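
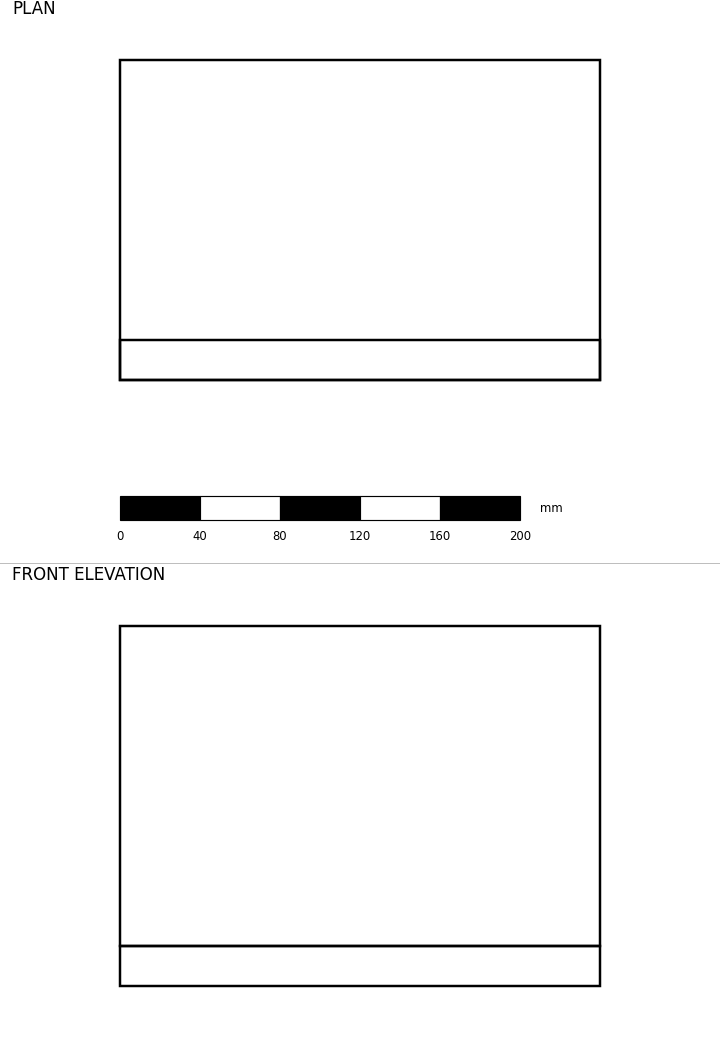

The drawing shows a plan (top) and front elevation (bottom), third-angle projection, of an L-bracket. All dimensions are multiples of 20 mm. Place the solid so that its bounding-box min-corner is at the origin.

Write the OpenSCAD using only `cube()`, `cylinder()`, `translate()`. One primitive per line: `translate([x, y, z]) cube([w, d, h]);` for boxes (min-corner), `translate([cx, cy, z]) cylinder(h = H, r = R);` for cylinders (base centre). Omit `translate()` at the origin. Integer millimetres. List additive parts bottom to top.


cube([240, 160, 20]);
translate([0, 0, 20]) cube([240, 20, 160]);


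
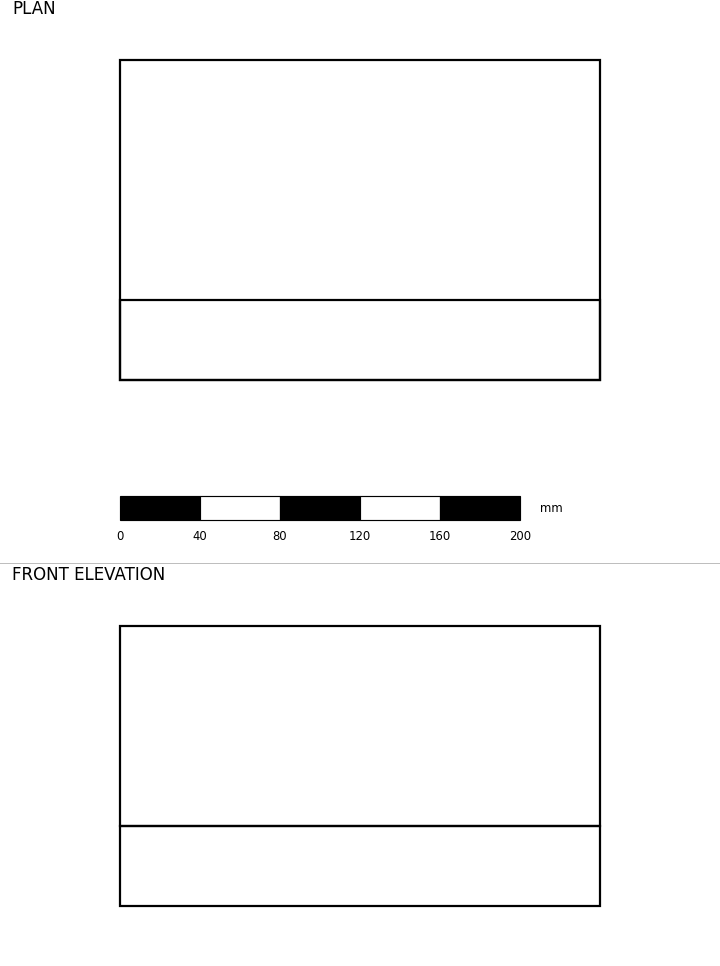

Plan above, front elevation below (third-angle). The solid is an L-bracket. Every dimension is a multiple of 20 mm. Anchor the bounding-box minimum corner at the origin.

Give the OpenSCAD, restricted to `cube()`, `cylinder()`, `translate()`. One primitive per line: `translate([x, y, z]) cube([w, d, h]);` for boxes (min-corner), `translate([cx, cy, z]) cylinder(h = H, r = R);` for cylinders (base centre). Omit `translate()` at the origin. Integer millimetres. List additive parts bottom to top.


cube([240, 160, 40]);
translate([0, 0, 40]) cube([240, 40, 100]);


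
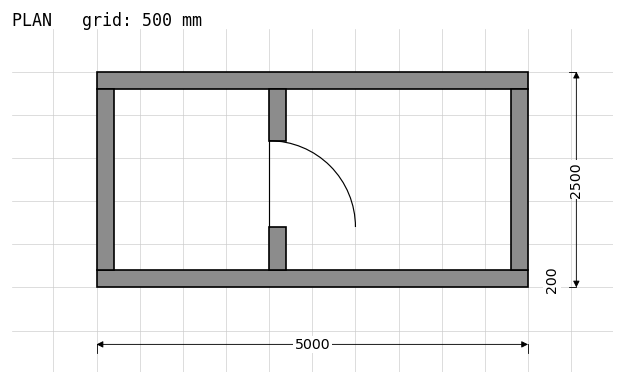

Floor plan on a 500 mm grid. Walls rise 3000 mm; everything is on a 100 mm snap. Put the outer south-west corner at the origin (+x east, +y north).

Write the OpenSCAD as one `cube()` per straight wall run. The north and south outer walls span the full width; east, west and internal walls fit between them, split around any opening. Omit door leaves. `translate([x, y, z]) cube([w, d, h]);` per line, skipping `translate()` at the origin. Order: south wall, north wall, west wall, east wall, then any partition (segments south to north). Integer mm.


cube([5000, 200, 3000]);
translate([0, 2300, 0]) cube([5000, 200, 3000]);
translate([0, 200, 0]) cube([200, 2100, 3000]);
translate([4800, 200, 0]) cube([200, 2100, 3000]);
translate([2000, 200, 0]) cube([200, 500, 3000]);
translate([2000, 1700, 0]) cube([200, 600, 3000]);


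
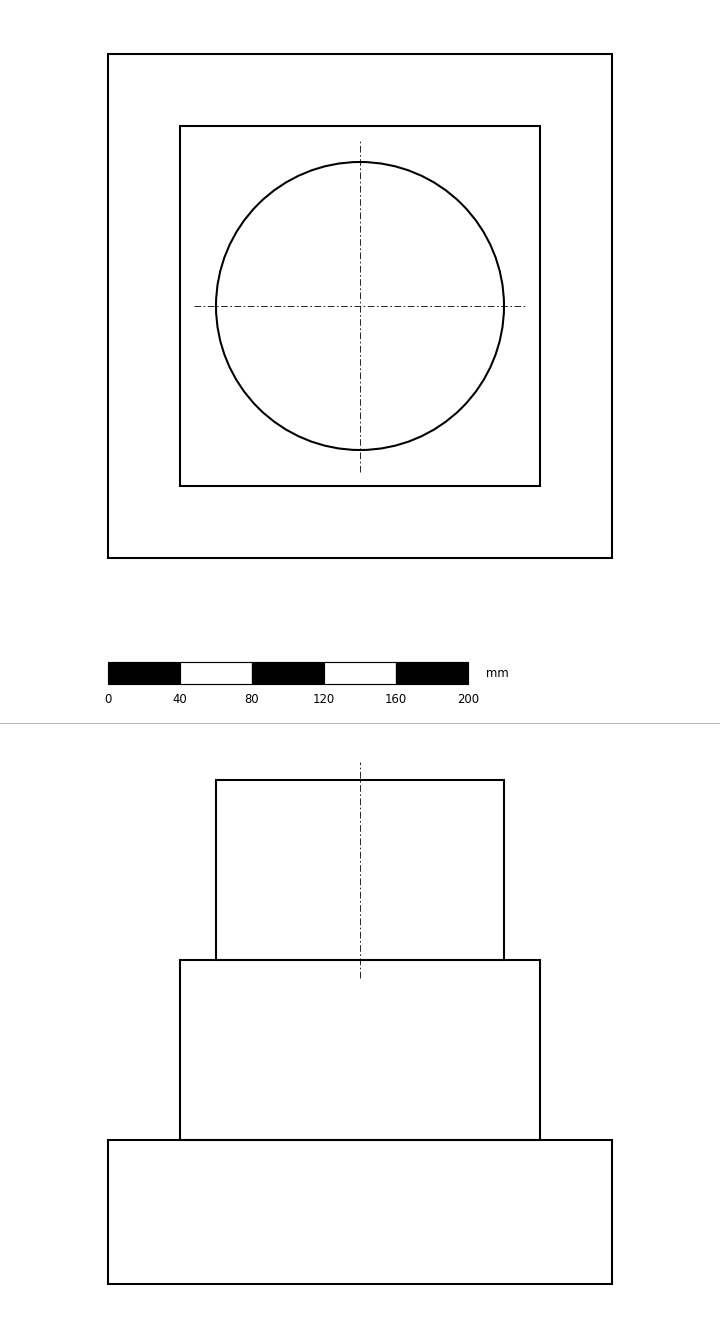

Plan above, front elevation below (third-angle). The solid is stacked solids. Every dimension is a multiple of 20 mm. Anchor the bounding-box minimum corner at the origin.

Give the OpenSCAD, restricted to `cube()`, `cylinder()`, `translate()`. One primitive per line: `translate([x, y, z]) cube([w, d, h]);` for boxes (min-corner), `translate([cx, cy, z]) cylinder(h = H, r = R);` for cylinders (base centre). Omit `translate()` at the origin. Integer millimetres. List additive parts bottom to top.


cube([280, 280, 80]);
translate([40, 40, 80]) cube([200, 200, 100]);
translate([140, 140, 180]) cylinder(h = 100, r = 80);


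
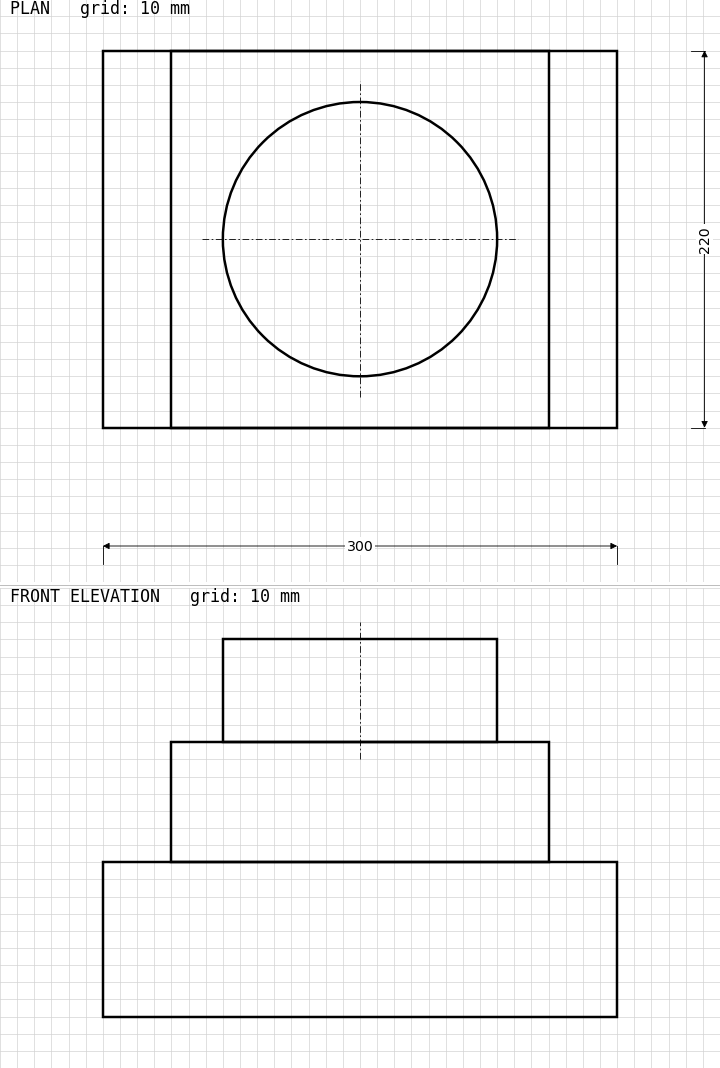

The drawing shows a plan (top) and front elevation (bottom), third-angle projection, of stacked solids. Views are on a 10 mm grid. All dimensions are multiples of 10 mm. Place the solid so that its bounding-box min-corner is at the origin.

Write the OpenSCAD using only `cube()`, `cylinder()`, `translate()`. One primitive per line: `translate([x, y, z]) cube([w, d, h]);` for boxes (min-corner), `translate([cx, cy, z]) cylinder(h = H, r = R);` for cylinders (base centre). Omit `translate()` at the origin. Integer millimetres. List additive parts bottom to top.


cube([300, 220, 90]);
translate([40, 0, 90]) cube([220, 220, 70]);
translate([150, 110, 160]) cylinder(h = 60, r = 80);


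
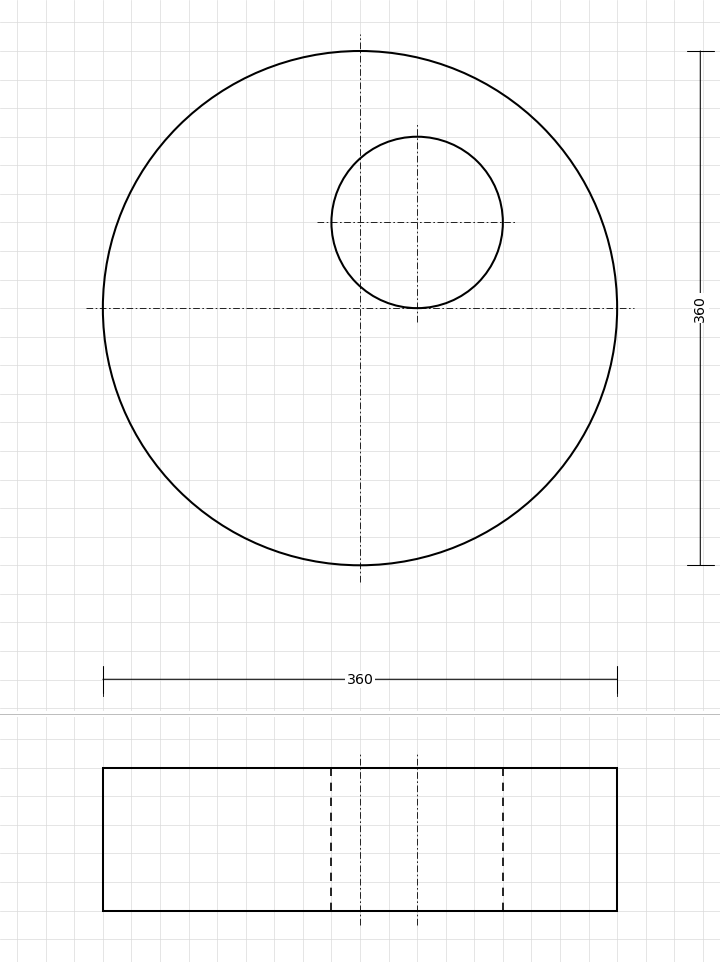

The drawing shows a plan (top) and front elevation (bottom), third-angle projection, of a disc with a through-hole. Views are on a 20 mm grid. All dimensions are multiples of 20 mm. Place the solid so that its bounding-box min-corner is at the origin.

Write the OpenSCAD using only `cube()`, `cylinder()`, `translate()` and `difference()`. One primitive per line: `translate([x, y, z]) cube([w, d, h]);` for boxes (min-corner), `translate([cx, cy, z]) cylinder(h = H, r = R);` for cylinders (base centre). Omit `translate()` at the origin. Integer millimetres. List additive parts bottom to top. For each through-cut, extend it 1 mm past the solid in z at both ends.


difference() {
  translate([180, 180, 0]) cylinder(h = 100, r = 180);
  translate([220, 240, -1]) cylinder(h = 102, r = 60);
}


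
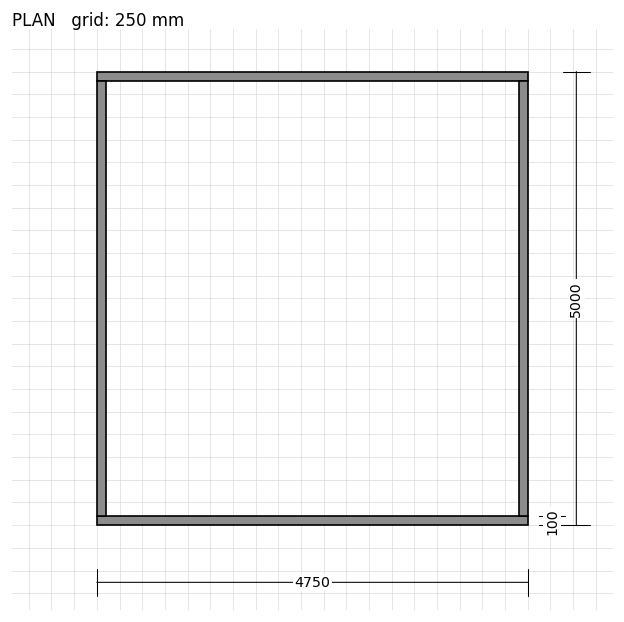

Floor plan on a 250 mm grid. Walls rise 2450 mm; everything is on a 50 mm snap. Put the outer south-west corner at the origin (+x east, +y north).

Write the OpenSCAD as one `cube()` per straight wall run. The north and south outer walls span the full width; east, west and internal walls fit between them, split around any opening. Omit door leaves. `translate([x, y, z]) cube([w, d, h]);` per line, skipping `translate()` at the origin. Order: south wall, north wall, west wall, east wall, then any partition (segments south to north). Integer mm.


cube([4750, 100, 2450]);
translate([0, 4900, 0]) cube([4750, 100, 2450]);
translate([0, 100, 0]) cube([100, 4800, 2450]);
translate([4650, 100, 0]) cube([100, 4800, 2450]);


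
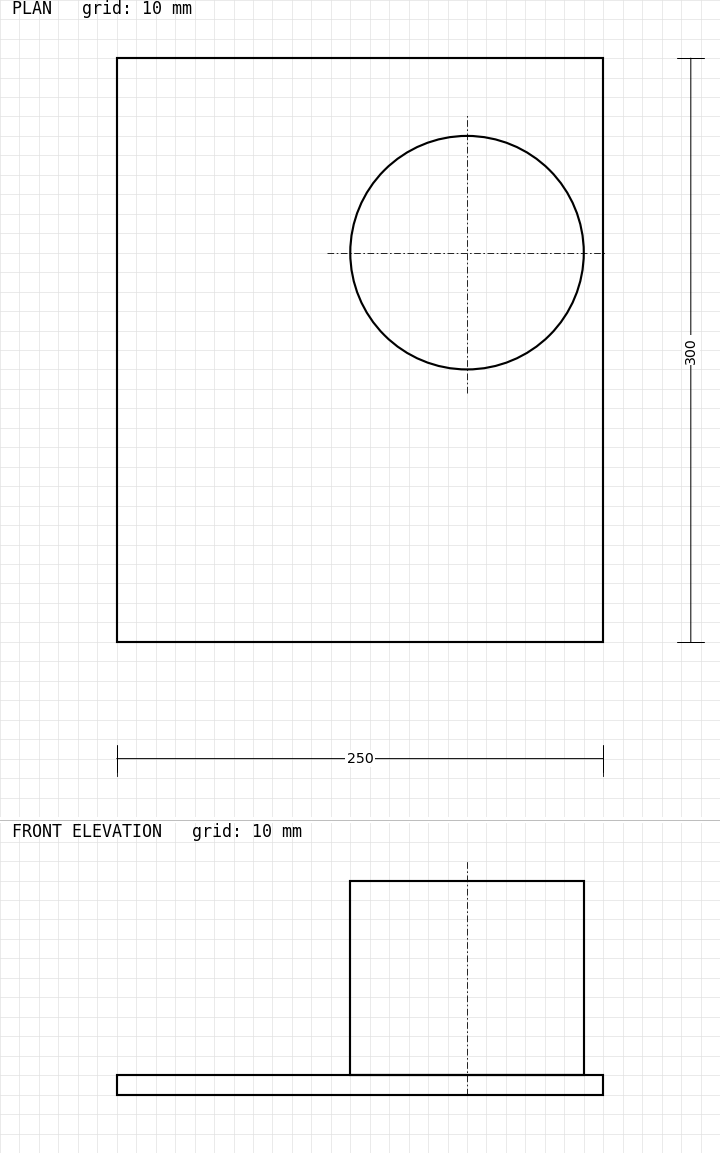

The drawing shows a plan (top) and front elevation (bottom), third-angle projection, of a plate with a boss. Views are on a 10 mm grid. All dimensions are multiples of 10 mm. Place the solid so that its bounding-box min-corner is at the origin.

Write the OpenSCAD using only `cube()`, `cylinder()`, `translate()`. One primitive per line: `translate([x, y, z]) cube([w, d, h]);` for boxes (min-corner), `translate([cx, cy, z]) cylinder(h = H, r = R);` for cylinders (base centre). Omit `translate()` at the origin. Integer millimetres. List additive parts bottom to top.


cube([250, 300, 10]);
translate([180, 200, 10]) cylinder(h = 100, r = 60);


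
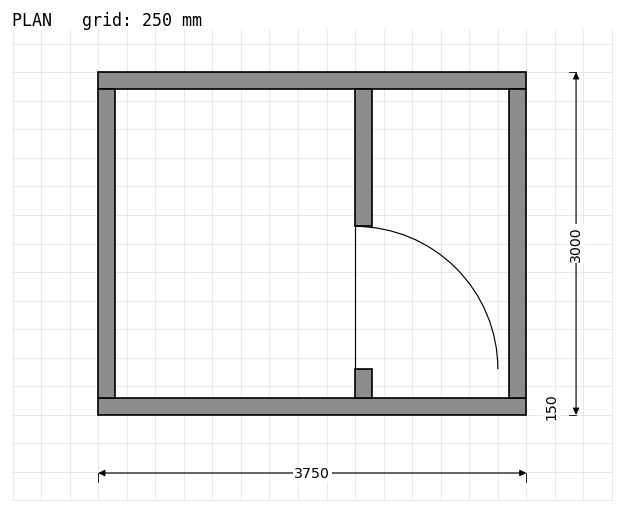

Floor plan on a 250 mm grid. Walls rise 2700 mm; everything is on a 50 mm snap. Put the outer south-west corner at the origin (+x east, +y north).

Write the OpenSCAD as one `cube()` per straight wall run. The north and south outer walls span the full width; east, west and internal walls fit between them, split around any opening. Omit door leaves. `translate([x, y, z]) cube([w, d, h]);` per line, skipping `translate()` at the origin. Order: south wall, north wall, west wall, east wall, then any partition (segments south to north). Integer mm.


cube([3750, 150, 2700]);
translate([0, 2850, 0]) cube([3750, 150, 2700]);
translate([0, 150, 0]) cube([150, 2700, 2700]);
translate([3600, 150, 0]) cube([150, 2700, 2700]);
translate([2250, 150, 0]) cube([150, 250, 2700]);
translate([2250, 1650, 0]) cube([150, 1200, 2700]);


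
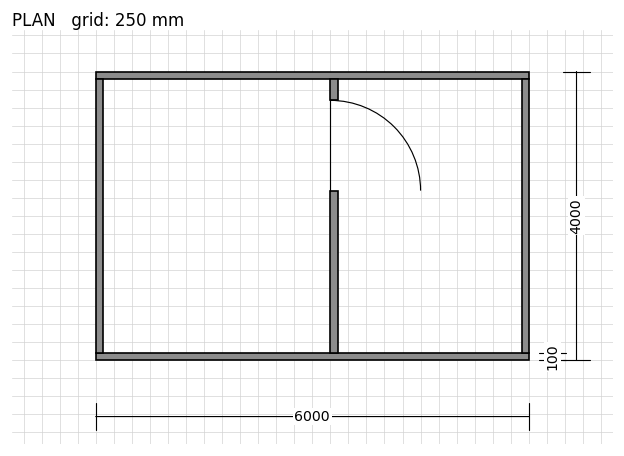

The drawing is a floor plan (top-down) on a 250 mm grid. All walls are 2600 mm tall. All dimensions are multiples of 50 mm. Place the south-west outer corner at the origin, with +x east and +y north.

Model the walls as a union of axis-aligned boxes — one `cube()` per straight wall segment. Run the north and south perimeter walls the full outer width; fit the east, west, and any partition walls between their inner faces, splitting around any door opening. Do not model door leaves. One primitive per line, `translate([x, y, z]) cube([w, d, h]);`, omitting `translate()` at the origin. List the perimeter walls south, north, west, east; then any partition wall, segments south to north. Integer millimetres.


cube([6000, 100, 2600]);
translate([0, 3900, 0]) cube([6000, 100, 2600]);
translate([0, 100, 0]) cube([100, 3800, 2600]);
translate([5900, 100, 0]) cube([100, 3800, 2600]);
translate([3250, 100, 0]) cube([100, 2250, 2600]);
translate([3250, 3600, 0]) cube([100, 300, 2600]);


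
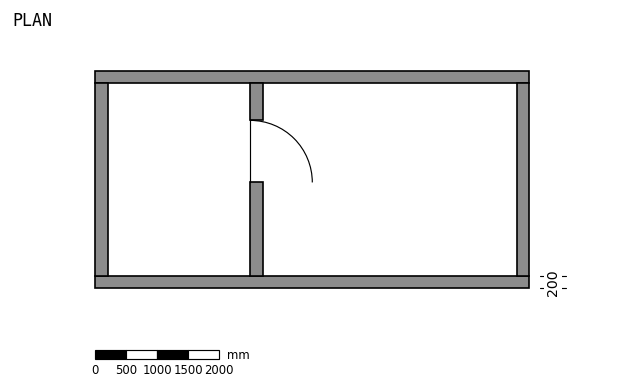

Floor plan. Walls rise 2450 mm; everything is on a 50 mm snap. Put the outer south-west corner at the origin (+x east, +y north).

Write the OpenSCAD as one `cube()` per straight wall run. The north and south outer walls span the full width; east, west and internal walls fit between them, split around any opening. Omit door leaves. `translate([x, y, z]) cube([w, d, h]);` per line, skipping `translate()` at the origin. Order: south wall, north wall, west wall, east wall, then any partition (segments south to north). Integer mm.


cube([7000, 200, 2450]);
translate([0, 3300, 0]) cube([7000, 200, 2450]);
translate([0, 200, 0]) cube([200, 3100, 2450]);
translate([6800, 200, 0]) cube([200, 3100, 2450]);
translate([2500, 200, 0]) cube([200, 1500, 2450]);
translate([2500, 2700, 0]) cube([200, 600, 2450]);


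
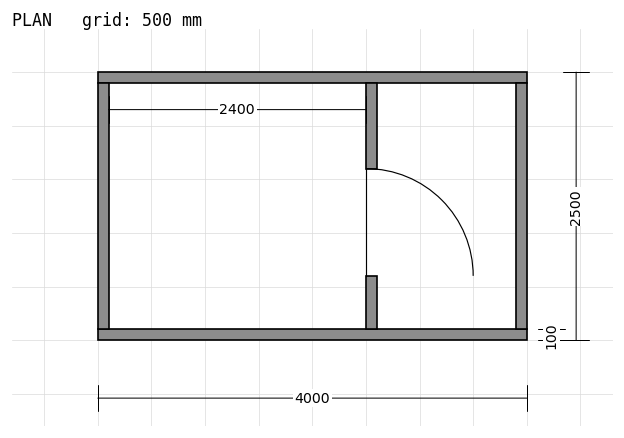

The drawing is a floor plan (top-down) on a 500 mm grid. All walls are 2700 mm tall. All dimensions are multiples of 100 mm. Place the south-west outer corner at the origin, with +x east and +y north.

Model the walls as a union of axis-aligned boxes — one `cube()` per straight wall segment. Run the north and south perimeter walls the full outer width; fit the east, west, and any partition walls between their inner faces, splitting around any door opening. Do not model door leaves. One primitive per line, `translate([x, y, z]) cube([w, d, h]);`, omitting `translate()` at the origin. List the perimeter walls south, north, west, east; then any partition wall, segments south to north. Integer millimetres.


cube([4000, 100, 2700]);
translate([0, 2400, 0]) cube([4000, 100, 2700]);
translate([0, 100, 0]) cube([100, 2300, 2700]);
translate([3900, 100, 0]) cube([100, 2300, 2700]);
translate([2500, 100, 0]) cube([100, 500, 2700]);
translate([2500, 1600, 0]) cube([100, 800, 2700]);


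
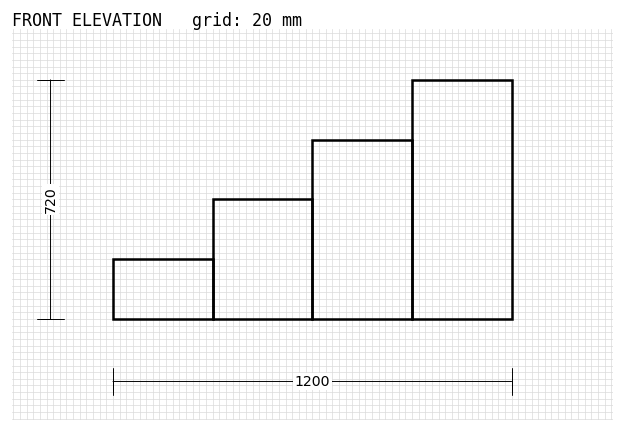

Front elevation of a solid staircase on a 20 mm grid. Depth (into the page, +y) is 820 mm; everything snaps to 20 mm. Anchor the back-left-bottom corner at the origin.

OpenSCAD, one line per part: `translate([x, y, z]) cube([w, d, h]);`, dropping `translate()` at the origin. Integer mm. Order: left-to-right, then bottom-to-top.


cube([300, 820, 180]);
translate([300, 0, 0]) cube([300, 820, 360]);
translate([600, 0, 0]) cube([300, 820, 540]);
translate([900, 0, 0]) cube([300, 820, 720]);


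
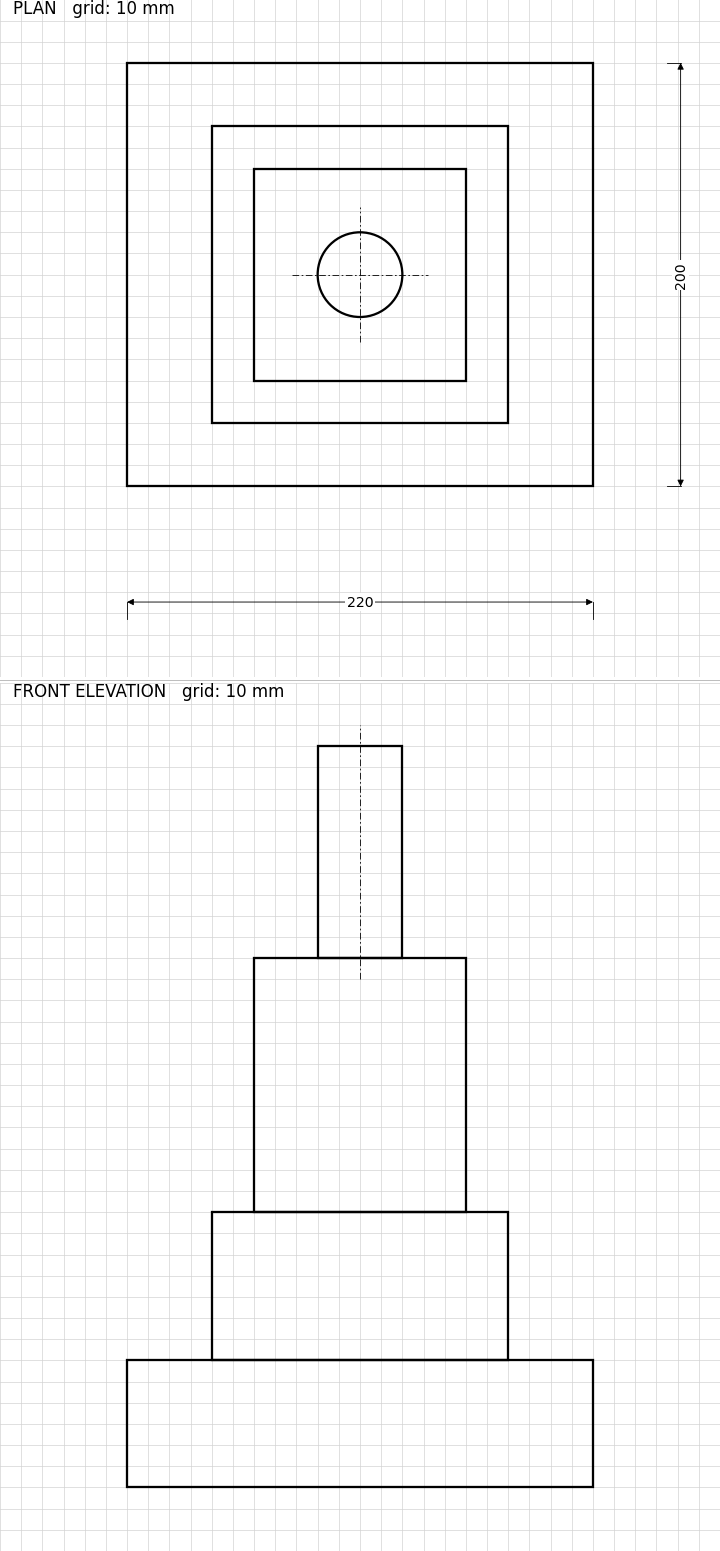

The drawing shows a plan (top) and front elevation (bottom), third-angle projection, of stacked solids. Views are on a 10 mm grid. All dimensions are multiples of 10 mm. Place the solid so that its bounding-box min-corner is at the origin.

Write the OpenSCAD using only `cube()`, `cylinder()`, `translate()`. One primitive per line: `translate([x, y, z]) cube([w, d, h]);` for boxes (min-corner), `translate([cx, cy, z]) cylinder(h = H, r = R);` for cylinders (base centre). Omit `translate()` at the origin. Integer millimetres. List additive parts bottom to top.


cube([220, 200, 60]);
translate([40, 30, 60]) cube([140, 140, 70]);
translate([60, 50, 130]) cube([100, 100, 120]);
translate([110, 100, 250]) cylinder(h = 100, r = 20);


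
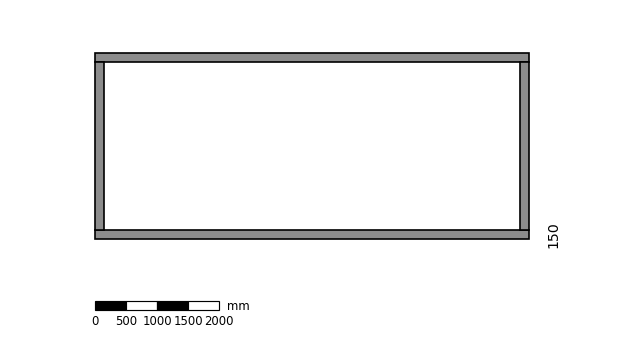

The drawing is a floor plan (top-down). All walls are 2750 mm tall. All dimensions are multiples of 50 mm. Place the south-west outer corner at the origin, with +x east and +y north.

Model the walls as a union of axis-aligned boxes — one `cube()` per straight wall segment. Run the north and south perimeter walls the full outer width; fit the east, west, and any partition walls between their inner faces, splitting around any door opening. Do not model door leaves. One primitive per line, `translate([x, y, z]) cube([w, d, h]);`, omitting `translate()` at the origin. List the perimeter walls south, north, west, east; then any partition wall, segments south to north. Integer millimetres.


cube([7000, 150, 2750]);
translate([0, 2850, 0]) cube([7000, 150, 2750]);
translate([0, 150, 0]) cube([150, 2700, 2750]);
translate([6850, 150, 0]) cube([150, 2700, 2750]);


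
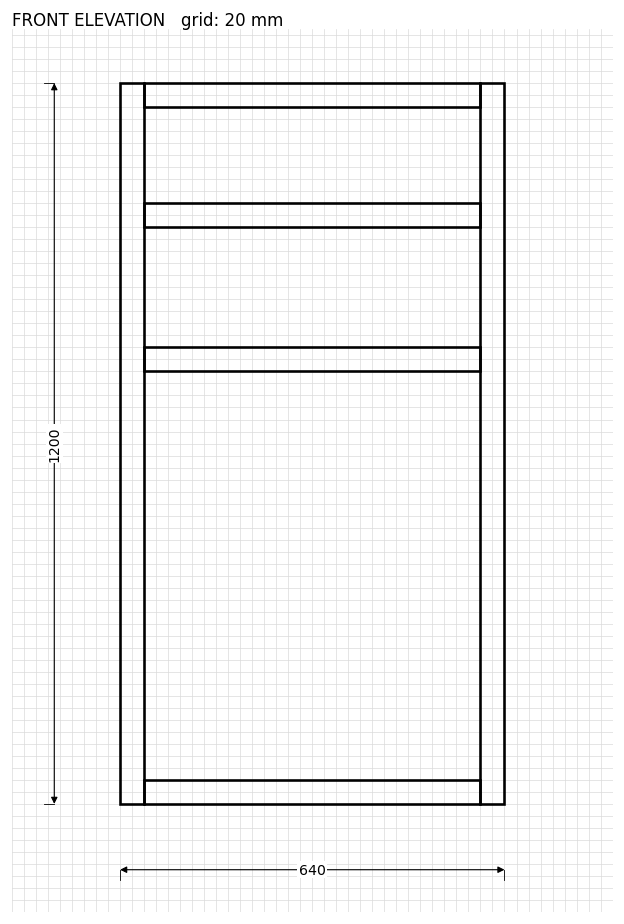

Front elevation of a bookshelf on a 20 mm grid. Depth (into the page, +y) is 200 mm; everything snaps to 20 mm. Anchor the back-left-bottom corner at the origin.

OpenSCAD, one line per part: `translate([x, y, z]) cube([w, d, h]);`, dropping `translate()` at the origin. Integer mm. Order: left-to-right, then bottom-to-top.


cube([40, 200, 1200]);
translate([40, 0, 0]) cube([560, 200, 40]);
translate([40, 0, 720]) cube([560, 200, 40]);
translate([40, 0, 960]) cube([560, 200, 40]);
translate([40, 0, 1160]) cube([560, 200, 40]);
translate([600, 0, 0]) cube([40, 200, 1200]);


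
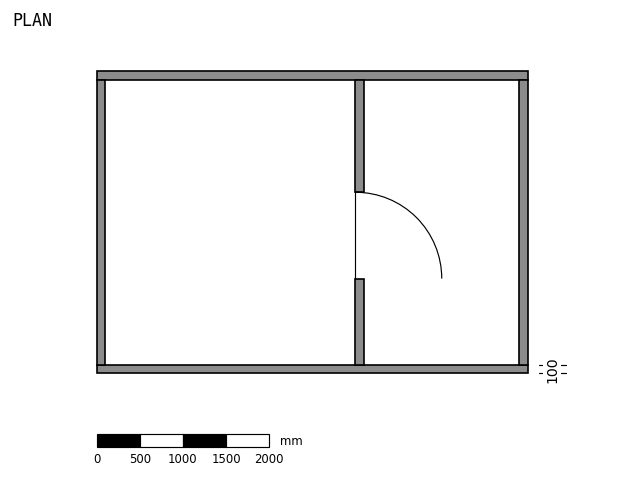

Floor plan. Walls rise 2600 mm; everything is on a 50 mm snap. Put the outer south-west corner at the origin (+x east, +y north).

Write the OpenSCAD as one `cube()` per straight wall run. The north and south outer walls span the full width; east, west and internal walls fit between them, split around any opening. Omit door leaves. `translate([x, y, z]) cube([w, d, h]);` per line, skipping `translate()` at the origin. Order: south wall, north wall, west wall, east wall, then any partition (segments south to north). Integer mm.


cube([5000, 100, 2600]);
translate([0, 3400, 0]) cube([5000, 100, 2600]);
translate([0, 100, 0]) cube([100, 3300, 2600]);
translate([4900, 100, 0]) cube([100, 3300, 2600]);
translate([3000, 100, 0]) cube([100, 1000, 2600]);
translate([3000, 2100, 0]) cube([100, 1300, 2600]);


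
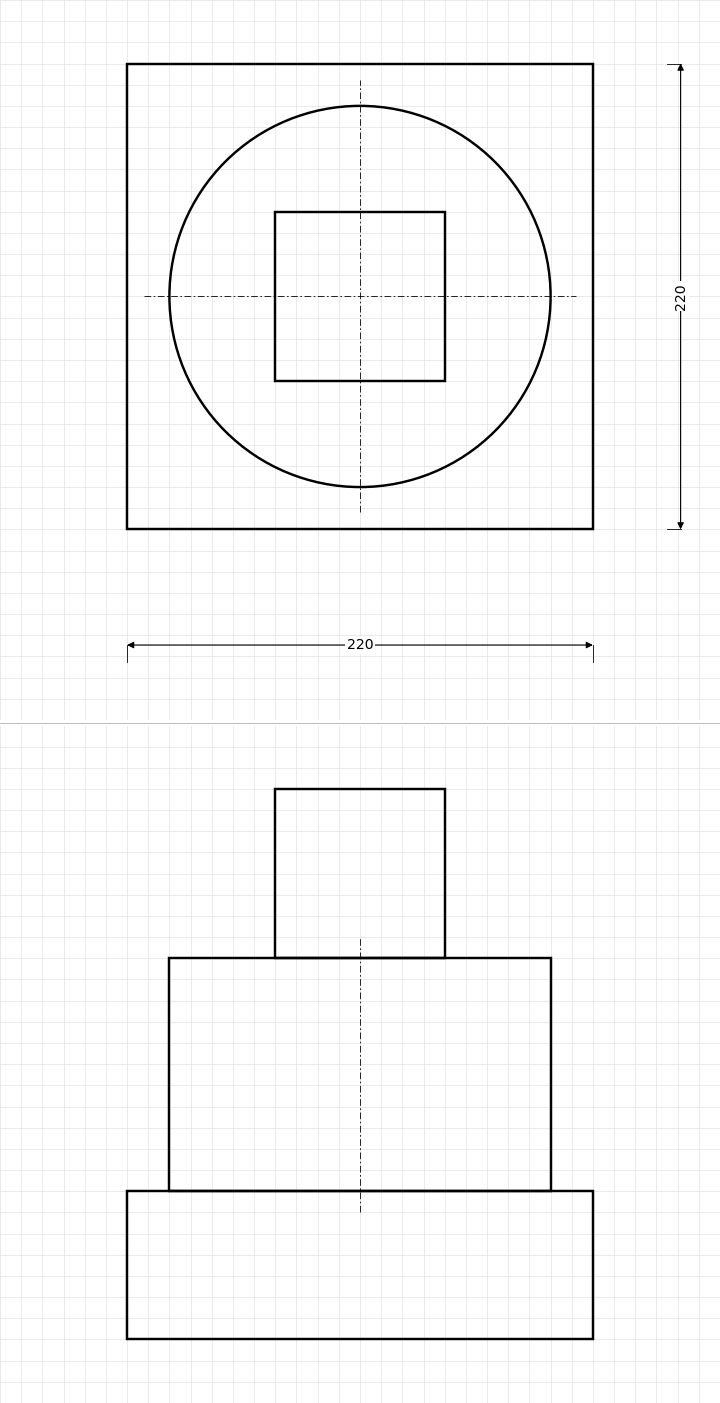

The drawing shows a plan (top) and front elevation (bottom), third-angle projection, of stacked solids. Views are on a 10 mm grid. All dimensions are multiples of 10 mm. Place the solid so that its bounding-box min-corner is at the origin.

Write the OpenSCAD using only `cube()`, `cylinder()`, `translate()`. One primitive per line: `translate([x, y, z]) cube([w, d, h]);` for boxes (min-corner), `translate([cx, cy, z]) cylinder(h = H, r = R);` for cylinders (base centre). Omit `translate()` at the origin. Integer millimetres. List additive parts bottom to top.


cube([220, 220, 70]);
translate([110, 110, 70]) cylinder(h = 110, r = 90);
translate([70, 70, 180]) cube([80, 80, 80]);


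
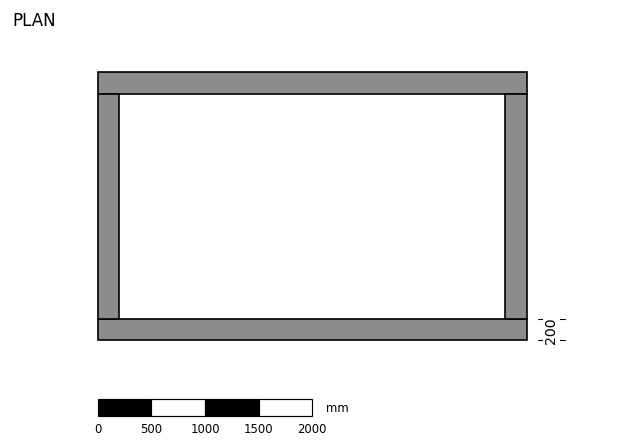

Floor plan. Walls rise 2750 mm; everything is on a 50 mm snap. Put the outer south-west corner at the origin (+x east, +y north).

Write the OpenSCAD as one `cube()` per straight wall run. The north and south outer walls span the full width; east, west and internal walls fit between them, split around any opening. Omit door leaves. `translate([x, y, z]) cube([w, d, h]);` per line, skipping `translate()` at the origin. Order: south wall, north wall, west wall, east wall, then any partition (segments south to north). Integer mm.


cube([4000, 200, 2750]);
translate([0, 2300, 0]) cube([4000, 200, 2750]);
translate([0, 200, 0]) cube([200, 2100, 2750]);
translate([3800, 200, 0]) cube([200, 2100, 2750]);


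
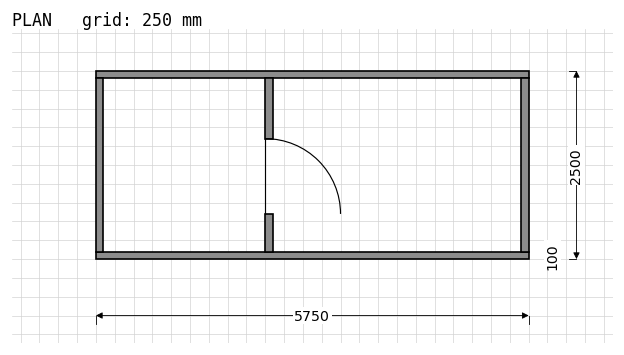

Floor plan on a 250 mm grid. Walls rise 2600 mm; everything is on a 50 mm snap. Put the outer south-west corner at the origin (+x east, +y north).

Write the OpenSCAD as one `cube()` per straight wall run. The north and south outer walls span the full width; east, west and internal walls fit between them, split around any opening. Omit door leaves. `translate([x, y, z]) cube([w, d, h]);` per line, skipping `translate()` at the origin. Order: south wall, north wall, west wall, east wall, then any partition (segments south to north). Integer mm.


cube([5750, 100, 2600]);
translate([0, 2400, 0]) cube([5750, 100, 2600]);
translate([0, 100, 0]) cube([100, 2300, 2600]);
translate([5650, 100, 0]) cube([100, 2300, 2600]);
translate([2250, 100, 0]) cube([100, 500, 2600]);
translate([2250, 1600, 0]) cube([100, 800, 2600]);


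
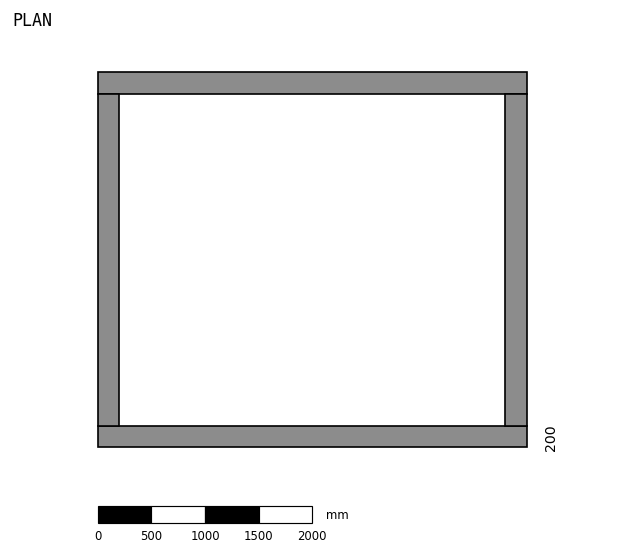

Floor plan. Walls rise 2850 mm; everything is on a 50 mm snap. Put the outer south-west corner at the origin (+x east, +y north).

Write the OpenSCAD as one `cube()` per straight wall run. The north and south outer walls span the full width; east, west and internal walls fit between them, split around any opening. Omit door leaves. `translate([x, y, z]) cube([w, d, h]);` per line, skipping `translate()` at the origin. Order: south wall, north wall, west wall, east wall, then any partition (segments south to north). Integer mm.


cube([4000, 200, 2850]);
translate([0, 3300, 0]) cube([4000, 200, 2850]);
translate([0, 200, 0]) cube([200, 3100, 2850]);
translate([3800, 200, 0]) cube([200, 3100, 2850]);


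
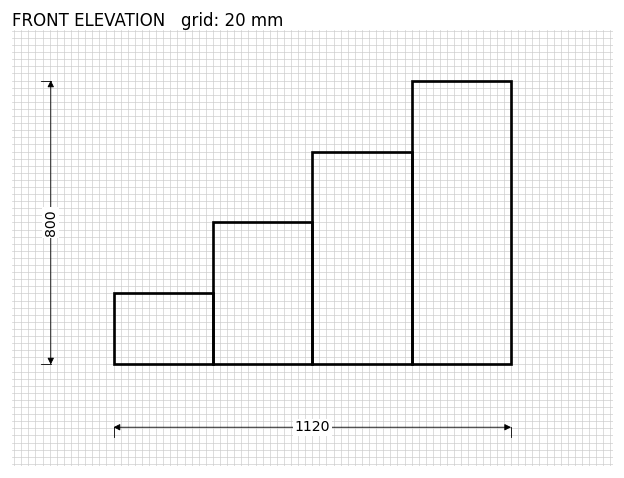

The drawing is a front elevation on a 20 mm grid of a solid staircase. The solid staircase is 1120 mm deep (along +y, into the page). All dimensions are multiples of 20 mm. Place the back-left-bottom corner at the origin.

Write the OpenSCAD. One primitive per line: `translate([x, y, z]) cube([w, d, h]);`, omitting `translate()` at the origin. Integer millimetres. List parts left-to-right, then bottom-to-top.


cube([280, 1120, 200]);
translate([280, 0, 0]) cube([280, 1120, 400]);
translate([560, 0, 0]) cube([280, 1120, 600]);
translate([840, 0, 0]) cube([280, 1120, 800]);


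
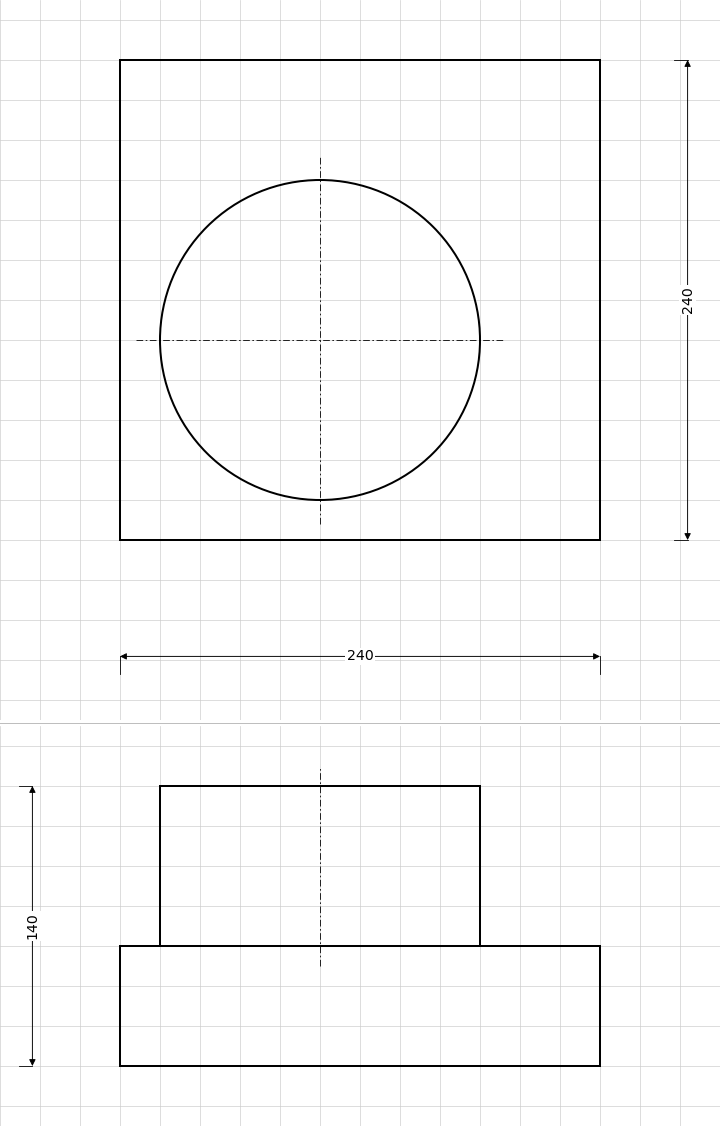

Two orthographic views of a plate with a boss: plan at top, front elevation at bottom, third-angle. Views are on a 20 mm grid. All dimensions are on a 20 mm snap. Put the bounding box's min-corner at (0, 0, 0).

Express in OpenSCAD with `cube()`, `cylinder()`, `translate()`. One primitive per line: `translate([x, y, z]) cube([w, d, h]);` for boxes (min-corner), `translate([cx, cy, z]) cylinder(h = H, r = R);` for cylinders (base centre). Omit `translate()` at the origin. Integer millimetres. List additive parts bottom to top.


cube([240, 240, 60]);
translate([100, 100, 60]) cylinder(h = 80, r = 80);


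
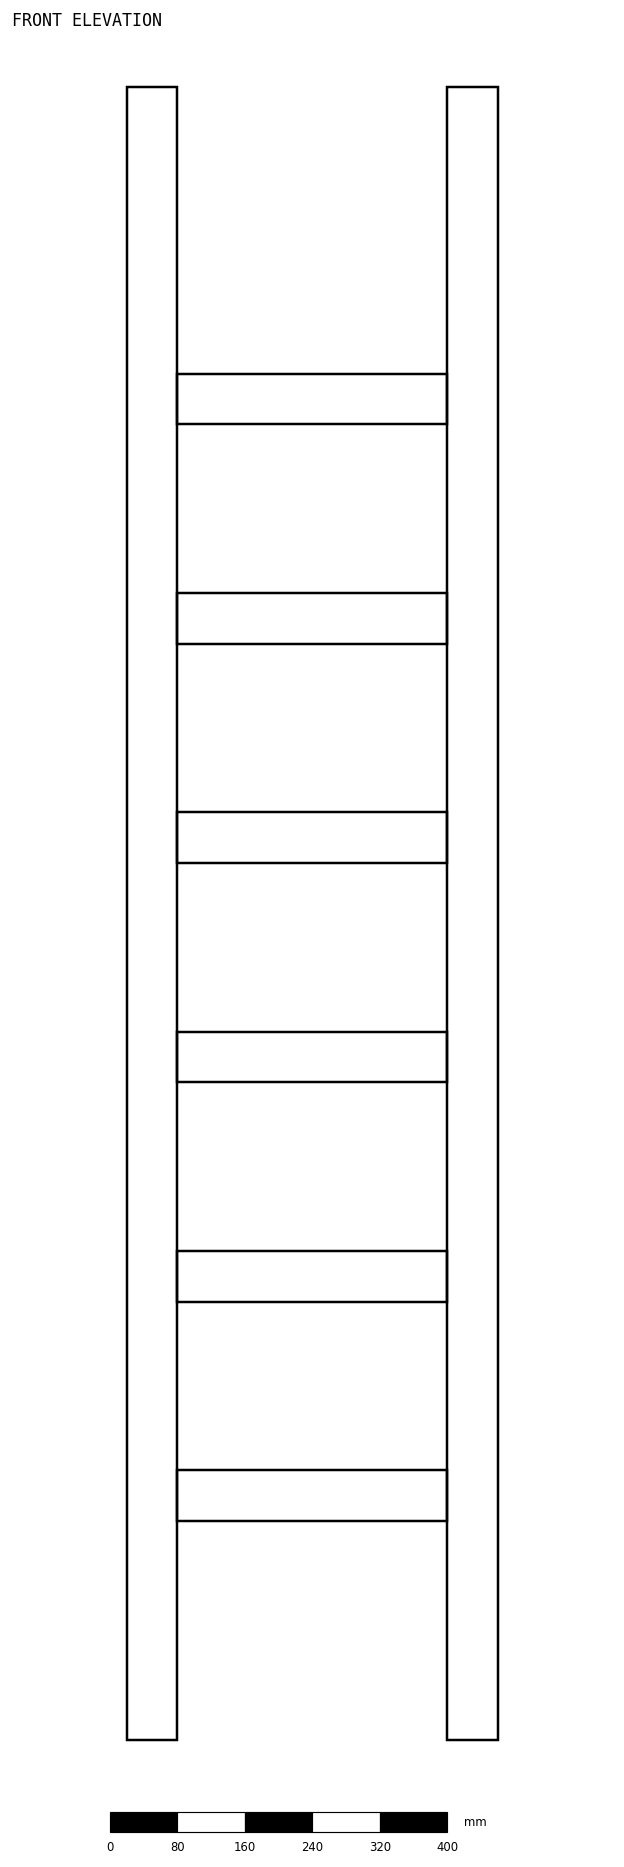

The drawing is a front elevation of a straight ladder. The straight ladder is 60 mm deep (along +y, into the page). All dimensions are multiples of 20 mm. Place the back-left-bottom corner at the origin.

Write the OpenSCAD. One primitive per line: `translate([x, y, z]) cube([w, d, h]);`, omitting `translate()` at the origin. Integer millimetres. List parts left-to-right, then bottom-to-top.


cube([60, 60, 1960]);
translate([60, 0, 260]) cube([320, 60, 60]);
translate([60, 0, 520]) cube([320, 60, 60]);
translate([60, 0, 780]) cube([320, 60, 60]);
translate([60, 0, 1040]) cube([320, 60, 60]);
translate([60, 0, 1300]) cube([320, 60, 60]);
translate([60, 0, 1560]) cube([320, 60, 60]);
translate([380, 0, 0]) cube([60, 60, 1960]);


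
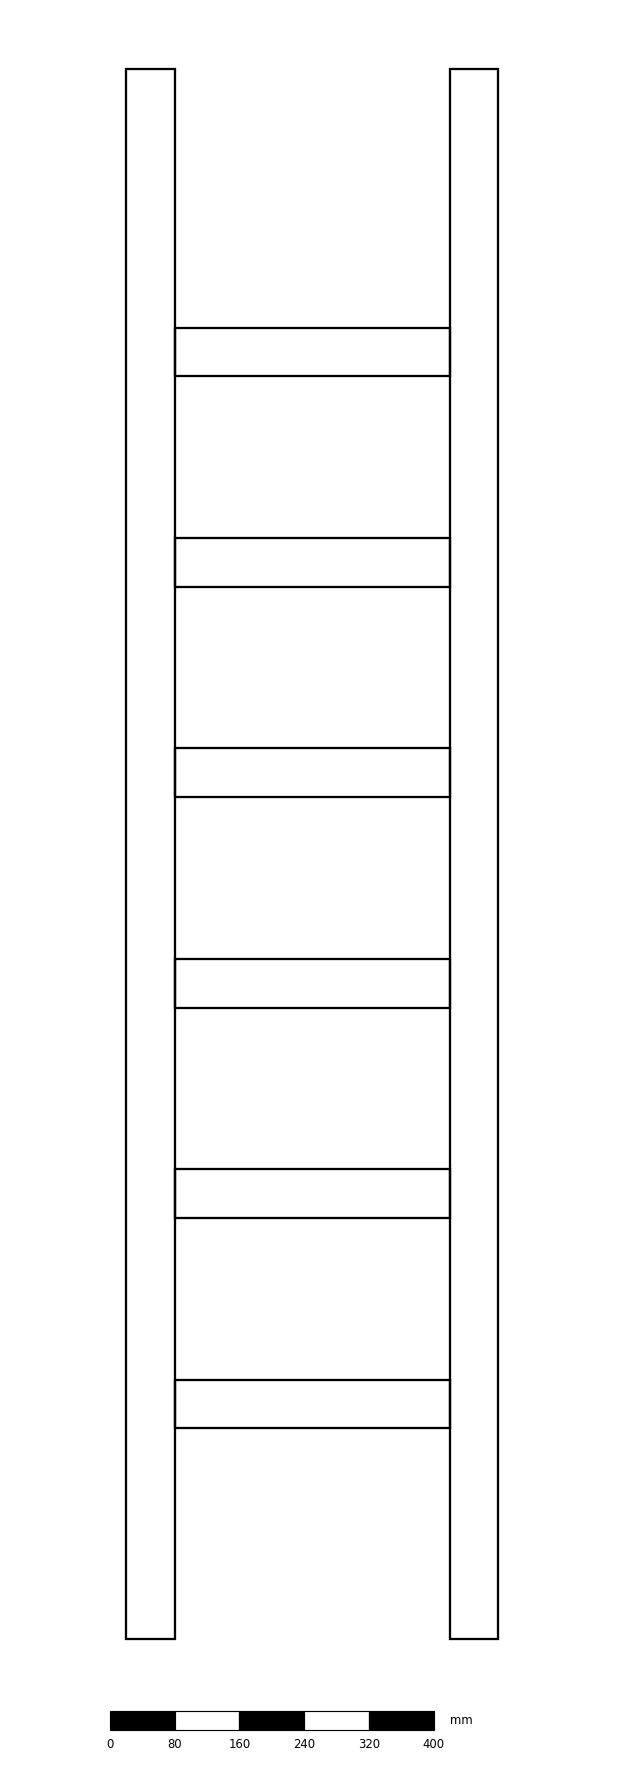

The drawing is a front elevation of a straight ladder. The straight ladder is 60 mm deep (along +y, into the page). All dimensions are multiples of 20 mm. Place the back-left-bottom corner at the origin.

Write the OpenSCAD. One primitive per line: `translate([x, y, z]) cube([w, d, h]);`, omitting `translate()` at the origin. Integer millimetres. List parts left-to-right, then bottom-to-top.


cube([60, 60, 1940]);
translate([60, 0, 260]) cube([340, 60, 60]);
translate([60, 0, 520]) cube([340, 60, 60]);
translate([60, 0, 780]) cube([340, 60, 60]);
translate([60, 0, 1040]) cube([340, 60, 60]);
translate([60, 0, 1300]) cube([340, 60, 60]);
translate([60, 0, 1560]) cube([340, 60, 60]);
translate([400, 0, 0]) cube([60, 60, 1940]);


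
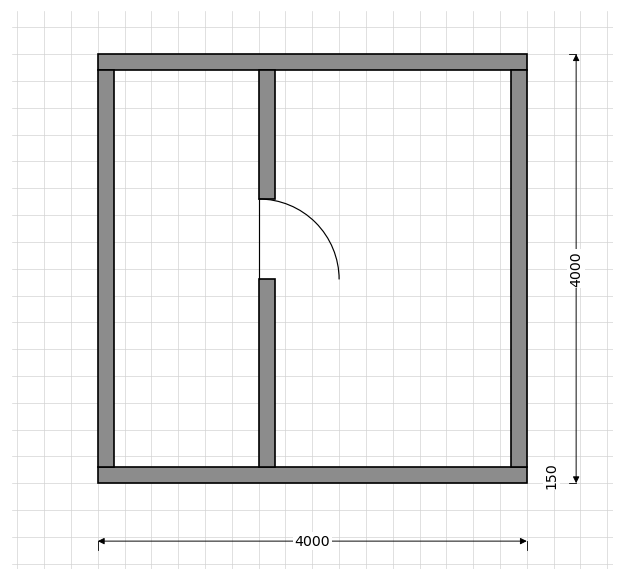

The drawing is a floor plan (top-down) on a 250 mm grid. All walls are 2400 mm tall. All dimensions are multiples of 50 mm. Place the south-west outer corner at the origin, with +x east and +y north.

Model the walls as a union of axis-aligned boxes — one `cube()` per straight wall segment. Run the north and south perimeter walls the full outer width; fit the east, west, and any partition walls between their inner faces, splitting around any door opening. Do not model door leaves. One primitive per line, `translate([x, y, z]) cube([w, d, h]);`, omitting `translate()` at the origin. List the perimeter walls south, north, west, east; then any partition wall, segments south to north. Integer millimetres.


cube([4000, 150, 2400]);
translate([0, 3850, 0]) cube([4000, 150, 2400]);
translate([0, 150, 0]) cube([150, 3700, 2400]);
translate([3850, 150, 0]) cube([150, 3700, 2400]);
translate([1500, 150, 0]) cube([150, 1750, 2400]);
translate([1500, 2650, 0]) cube([150, 1200, 2400]);


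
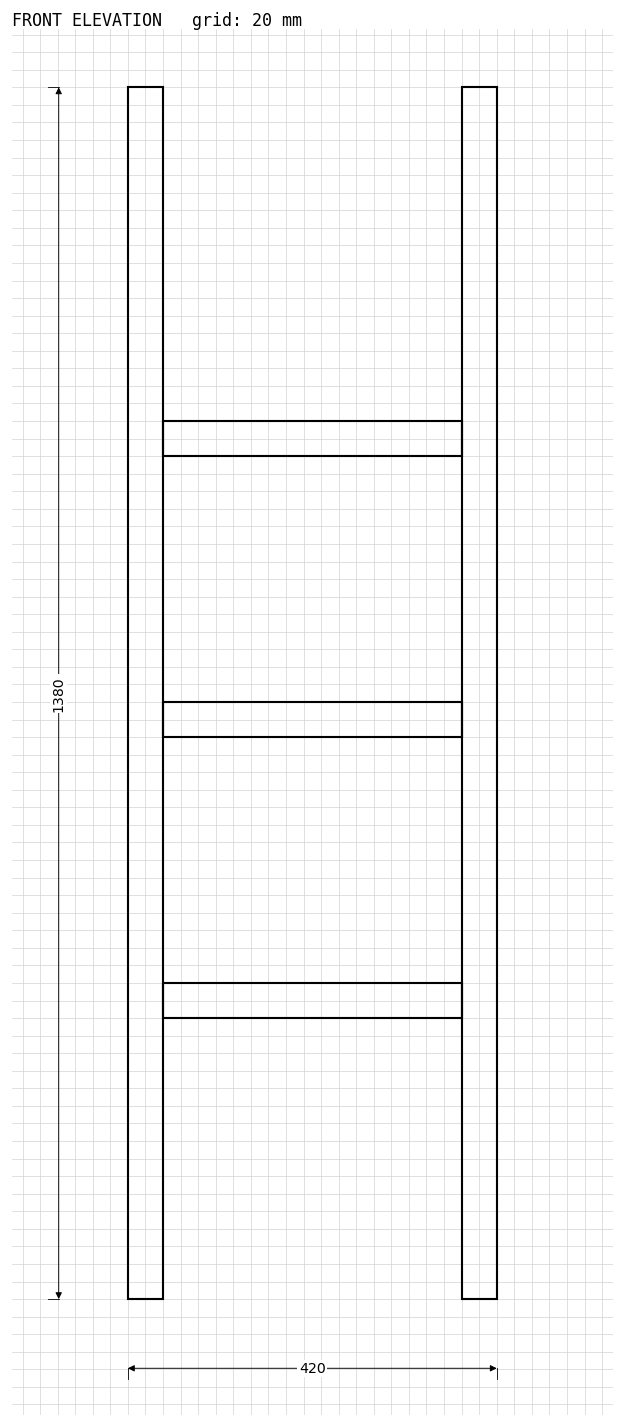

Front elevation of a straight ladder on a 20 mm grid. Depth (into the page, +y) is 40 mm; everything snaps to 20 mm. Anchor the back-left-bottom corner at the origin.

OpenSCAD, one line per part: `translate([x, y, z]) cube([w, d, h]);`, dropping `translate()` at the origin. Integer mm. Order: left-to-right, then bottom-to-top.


cube([40, 40, 1380]);
translate([40, 0, 320]) cube([340, 40, 40]);
translate([40, 0, 640]) cube([340, 40, 40]);
translate([40, 0, 960]) cube([340, 40, 40]);
translate([380, 0, 0]) cube([40, 40, 1380]);


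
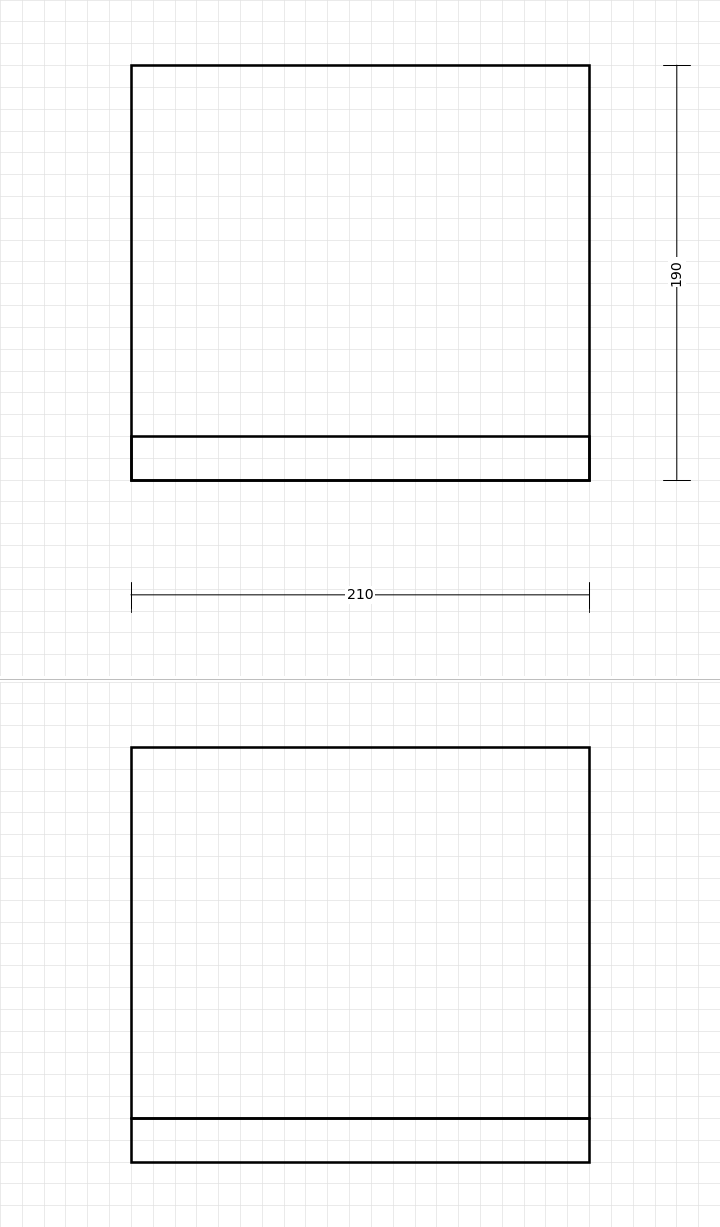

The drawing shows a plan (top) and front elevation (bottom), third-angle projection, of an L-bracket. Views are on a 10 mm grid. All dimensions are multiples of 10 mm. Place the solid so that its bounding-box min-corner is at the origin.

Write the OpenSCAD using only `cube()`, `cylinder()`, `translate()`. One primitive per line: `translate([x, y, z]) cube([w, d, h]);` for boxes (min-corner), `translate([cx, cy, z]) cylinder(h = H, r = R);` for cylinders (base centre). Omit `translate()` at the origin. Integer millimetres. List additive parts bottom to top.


cube([210, 190, 20]);
translate([0, 0, 20]) cube([210, 20, 170]);


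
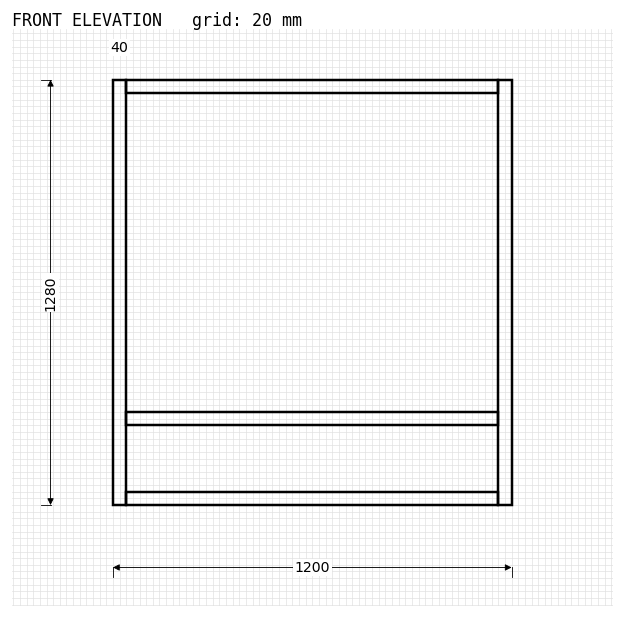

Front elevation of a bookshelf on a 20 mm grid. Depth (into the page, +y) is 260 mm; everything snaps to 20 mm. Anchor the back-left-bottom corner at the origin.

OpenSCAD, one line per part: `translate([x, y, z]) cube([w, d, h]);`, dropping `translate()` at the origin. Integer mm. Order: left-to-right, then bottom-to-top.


cube([40, 260, 1280]);
translate([40, 0, 0]) cube([1120, 260, 40]);
translate([40, 0, 240]) cube([1120, 260, 40]);
translate([40, 0, 1240]) cube([1120, 260, 40]);
translate([1160, 0, 0]) cube([40, 260, 1280]);


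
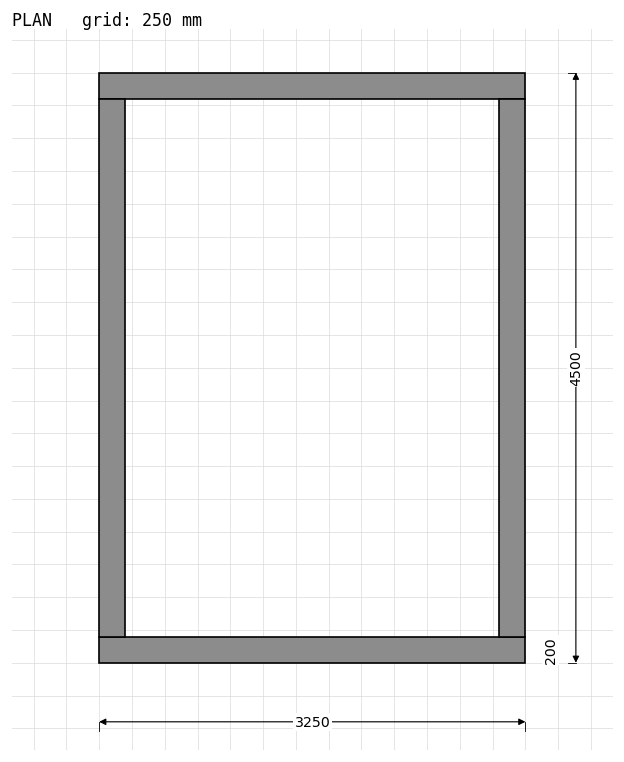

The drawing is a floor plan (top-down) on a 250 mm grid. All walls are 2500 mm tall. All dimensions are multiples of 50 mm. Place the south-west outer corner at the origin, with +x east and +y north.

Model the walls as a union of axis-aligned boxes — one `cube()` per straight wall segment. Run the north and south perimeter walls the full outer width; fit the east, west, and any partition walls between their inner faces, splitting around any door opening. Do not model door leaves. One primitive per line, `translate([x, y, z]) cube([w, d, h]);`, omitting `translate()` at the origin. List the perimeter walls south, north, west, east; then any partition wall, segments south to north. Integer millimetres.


cube([3250, 200, 2500]);
translate([0, 4300, 0]) cube([3250, 200, 2500]);
translate([0, 200, 0]) cube([200, 4100, 2500]);
translate([3050, 200, 0]) cube([200, 4100, 2500]);


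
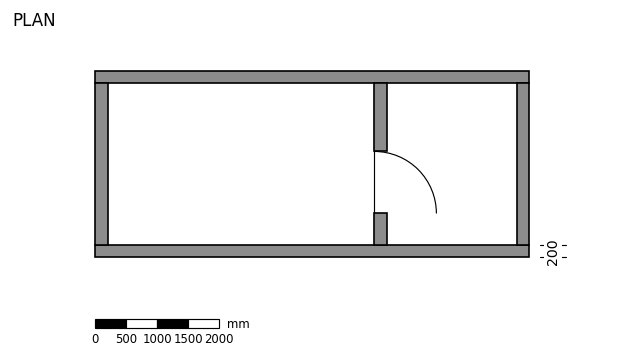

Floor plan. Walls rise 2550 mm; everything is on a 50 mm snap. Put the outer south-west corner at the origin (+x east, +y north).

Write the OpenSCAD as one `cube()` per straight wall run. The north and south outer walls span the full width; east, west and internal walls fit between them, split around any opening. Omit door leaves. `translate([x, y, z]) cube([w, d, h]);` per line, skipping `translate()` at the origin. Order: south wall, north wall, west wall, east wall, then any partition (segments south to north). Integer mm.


cube([7000, 200, 2550]);
translate([0, 2800, 0]) cube([7000, 200, 2550]);
translate([0, 200, 0]) cube([200, 2600, 2550]);
translate([6800, 200, 0]) cube([200, 2600, 2550]);
translate([4500, 200, 0]) cube([200, 500, 2550]);
translate([4500, 1700, 0]) cube([200, 1100, 2550]);


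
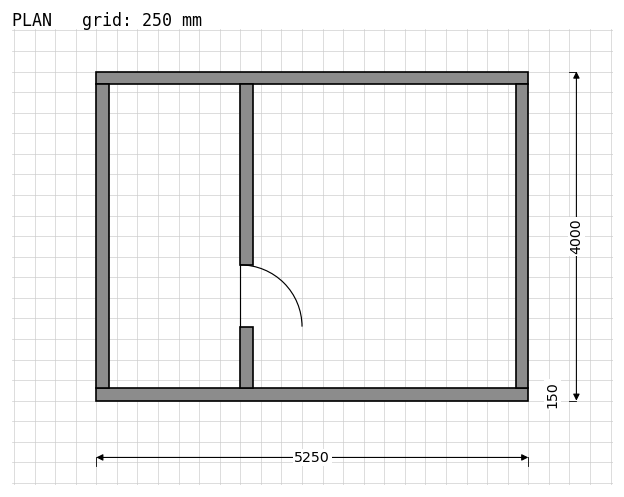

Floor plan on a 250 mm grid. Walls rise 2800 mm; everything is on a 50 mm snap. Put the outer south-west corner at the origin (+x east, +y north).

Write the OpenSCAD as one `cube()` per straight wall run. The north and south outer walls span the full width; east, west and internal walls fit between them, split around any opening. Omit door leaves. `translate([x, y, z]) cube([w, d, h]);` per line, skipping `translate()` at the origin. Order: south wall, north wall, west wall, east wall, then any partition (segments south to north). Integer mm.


cube([5250, 150, 2800]);
translate([0, 3850, 0]) cube([5250, 150, 2800]);
translate([0, 150, 0]) cube([150, 3700, 2800]);
translate([5100, 150, 0]) cube([150, 3700, 2800]);
translate([1750, 150, 0]) cube([150, 750, 2800]);
translate([1750, 1650, 0]) cube([150, 2200, 2800]);


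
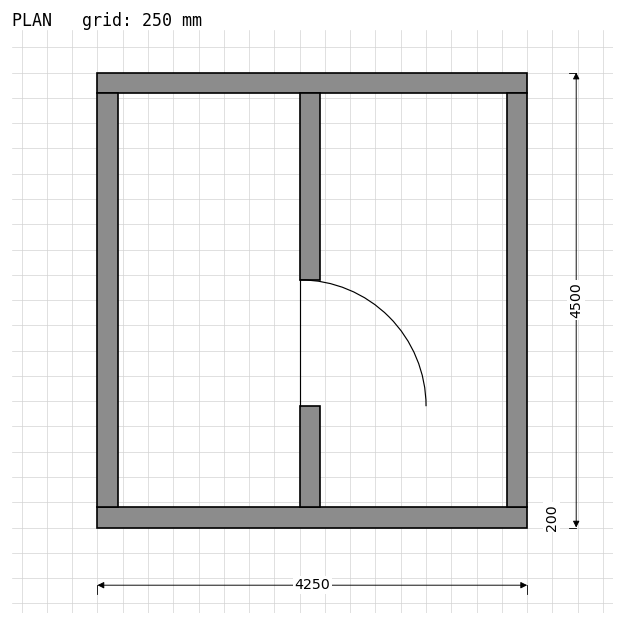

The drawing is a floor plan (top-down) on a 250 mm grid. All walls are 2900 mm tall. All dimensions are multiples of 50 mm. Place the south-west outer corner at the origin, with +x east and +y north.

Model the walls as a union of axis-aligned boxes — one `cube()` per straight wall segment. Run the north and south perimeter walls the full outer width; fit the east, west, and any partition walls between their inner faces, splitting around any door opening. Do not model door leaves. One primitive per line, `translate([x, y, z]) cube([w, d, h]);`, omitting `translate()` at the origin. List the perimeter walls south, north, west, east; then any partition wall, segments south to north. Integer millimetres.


cube([4250, 200, 2900]);
translate([0, 4300, 0]) cube([4250, 200, 2900]);
translate([0, 200, 0]) cube([200, 4100, 2900]);
translate([4050, 200, 0]) cube([200, 4100, 2900]);
translate([2000, 200, 0]) cube([200, 1000, 2900]);
translate([2000, 2450, 0]) cube([200, 1850, 2900]);


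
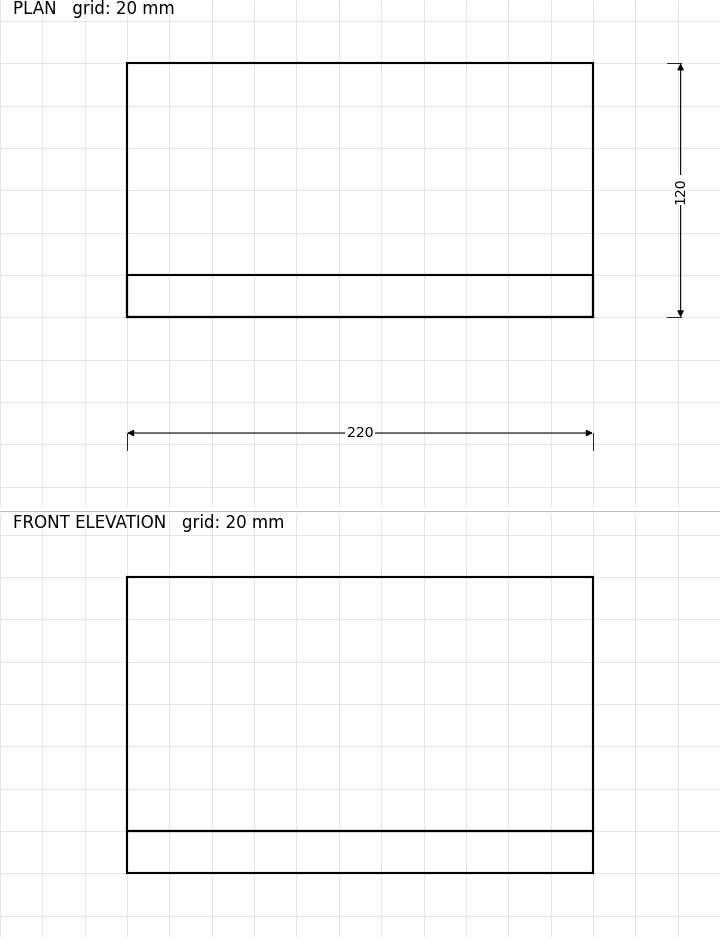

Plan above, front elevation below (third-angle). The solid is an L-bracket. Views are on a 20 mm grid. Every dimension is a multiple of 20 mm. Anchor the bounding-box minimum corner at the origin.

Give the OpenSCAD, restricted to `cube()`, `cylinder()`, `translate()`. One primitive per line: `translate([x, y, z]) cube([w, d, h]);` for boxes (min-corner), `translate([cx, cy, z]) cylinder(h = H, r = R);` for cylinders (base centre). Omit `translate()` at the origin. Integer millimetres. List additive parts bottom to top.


cube([220, 120, 20]);
translate([0, 0, 20]) cube([220, 20, 120]);


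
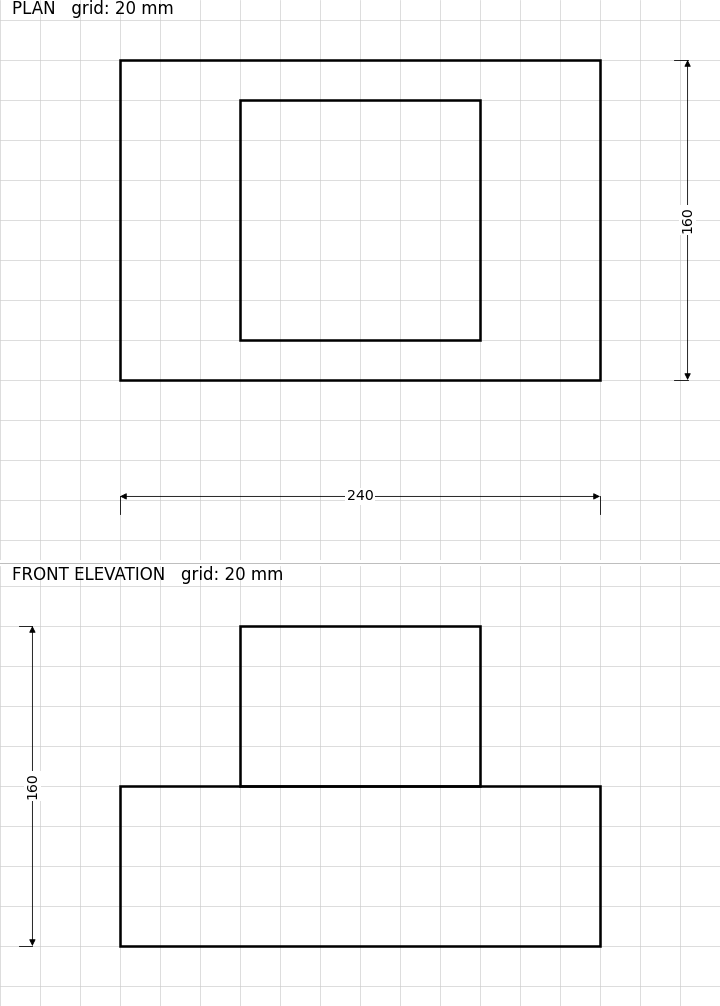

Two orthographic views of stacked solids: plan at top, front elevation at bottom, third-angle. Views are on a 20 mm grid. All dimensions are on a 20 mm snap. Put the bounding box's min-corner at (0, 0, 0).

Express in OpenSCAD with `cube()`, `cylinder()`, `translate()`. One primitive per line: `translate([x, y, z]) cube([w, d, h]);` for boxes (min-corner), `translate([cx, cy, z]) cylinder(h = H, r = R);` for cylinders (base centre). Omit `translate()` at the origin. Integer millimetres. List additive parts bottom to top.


cube([240, 160, 80]);
translate([60, 20, 80]) cube([120, 120, 80]);


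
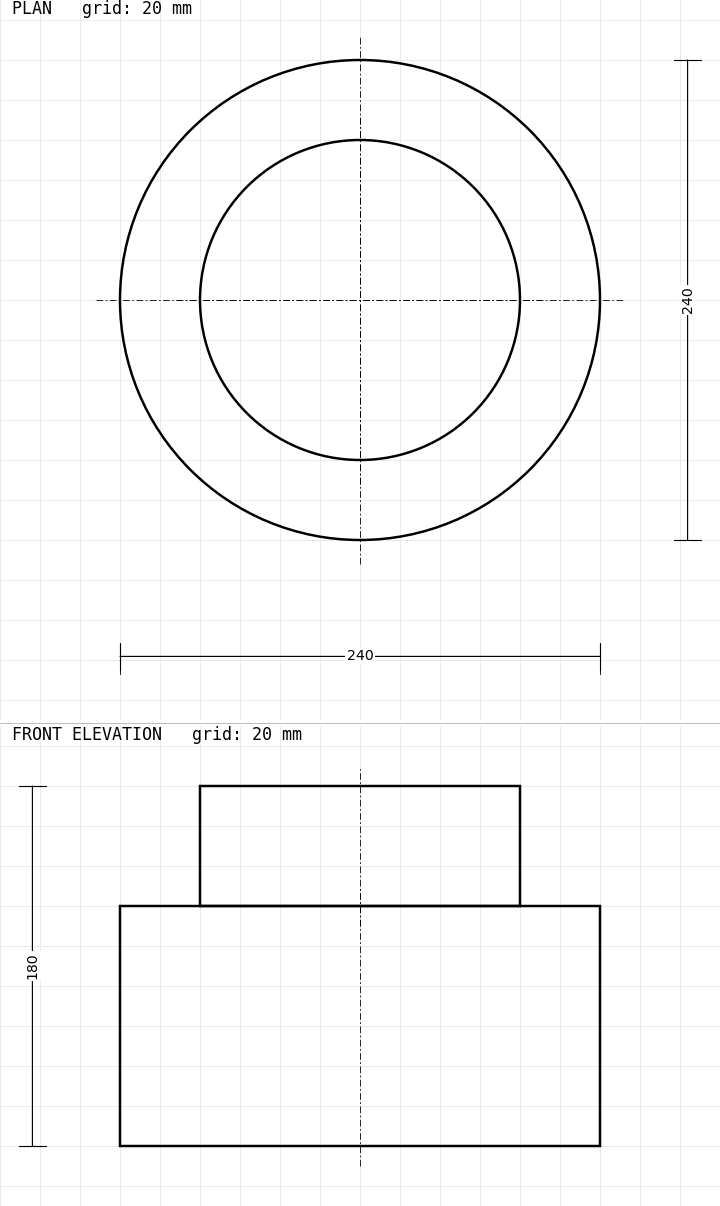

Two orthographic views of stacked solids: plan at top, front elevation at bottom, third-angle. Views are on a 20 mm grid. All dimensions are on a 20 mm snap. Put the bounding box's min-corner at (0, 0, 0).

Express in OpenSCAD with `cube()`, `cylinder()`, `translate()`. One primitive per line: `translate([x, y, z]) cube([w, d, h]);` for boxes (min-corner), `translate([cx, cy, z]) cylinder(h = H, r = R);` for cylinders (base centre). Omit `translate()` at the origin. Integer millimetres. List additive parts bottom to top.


translate([120, 120, 0]) cylinder(h = 120, r = 120);
translate([120, 120, 120]) cylinder(h = 60, r = 80);


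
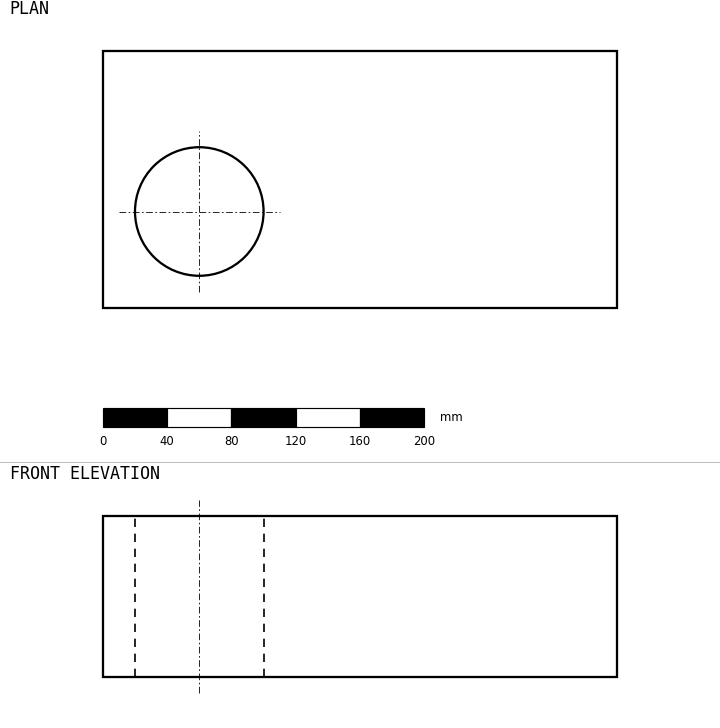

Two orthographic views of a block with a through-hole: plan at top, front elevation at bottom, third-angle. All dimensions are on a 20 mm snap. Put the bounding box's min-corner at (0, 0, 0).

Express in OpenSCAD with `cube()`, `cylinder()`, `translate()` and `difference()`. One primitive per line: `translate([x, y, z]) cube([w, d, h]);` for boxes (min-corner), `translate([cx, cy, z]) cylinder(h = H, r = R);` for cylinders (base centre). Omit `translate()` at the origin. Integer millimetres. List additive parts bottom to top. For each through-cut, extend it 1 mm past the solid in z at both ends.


difference() {
  cube([320, 160, 100]);
  translate([60, 60, -1]) cylinder(h = 102, r = 40);
}


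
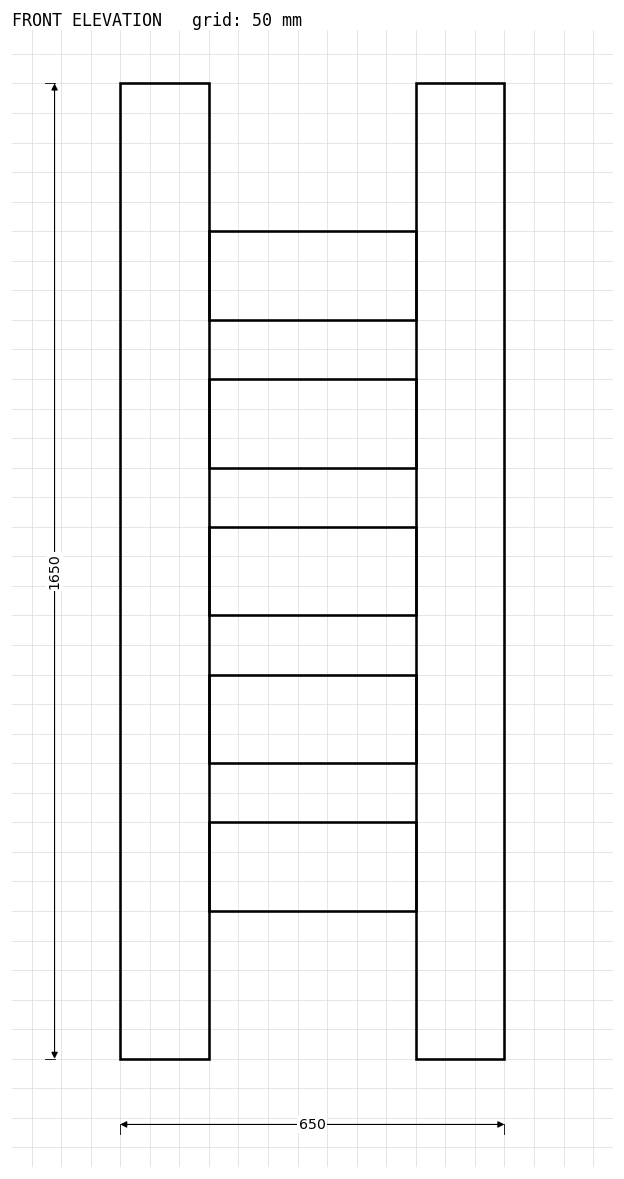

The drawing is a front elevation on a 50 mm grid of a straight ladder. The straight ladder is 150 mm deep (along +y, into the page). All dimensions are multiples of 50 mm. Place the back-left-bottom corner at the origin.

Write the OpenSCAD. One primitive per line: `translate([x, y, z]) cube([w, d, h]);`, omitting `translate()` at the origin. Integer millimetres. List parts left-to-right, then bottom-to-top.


cube([150, 150, 1650]);
translate([150, 0, 250]) cube([350, 150, 150]);
translate([150, 0, 500]) cube([350, 150, 150]);
translate([150, 0, 750]) cube([350, 150, 150]);
translate([150, 0, 1000]) cube([350, 150, 150]);
translate([150, 0, 1250]) cube([350, 150, 150]);
translate([500, 0, 0]) cube([150, 150, 1650]);
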